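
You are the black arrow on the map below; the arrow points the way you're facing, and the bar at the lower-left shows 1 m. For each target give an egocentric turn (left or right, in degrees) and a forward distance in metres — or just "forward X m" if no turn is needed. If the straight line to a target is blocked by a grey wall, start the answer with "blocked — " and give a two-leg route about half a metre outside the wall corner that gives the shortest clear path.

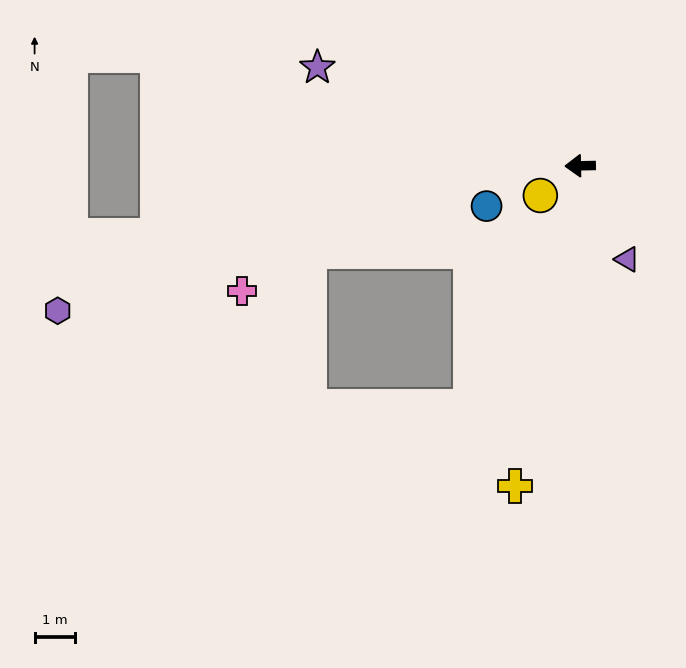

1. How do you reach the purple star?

turn right 22°, forward 7.0 m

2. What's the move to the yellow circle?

turn left 36°, forward 1.2 m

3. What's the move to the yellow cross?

turn left 77°, forward 8.2 m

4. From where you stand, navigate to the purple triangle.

turn left 116°, forward 2.6 m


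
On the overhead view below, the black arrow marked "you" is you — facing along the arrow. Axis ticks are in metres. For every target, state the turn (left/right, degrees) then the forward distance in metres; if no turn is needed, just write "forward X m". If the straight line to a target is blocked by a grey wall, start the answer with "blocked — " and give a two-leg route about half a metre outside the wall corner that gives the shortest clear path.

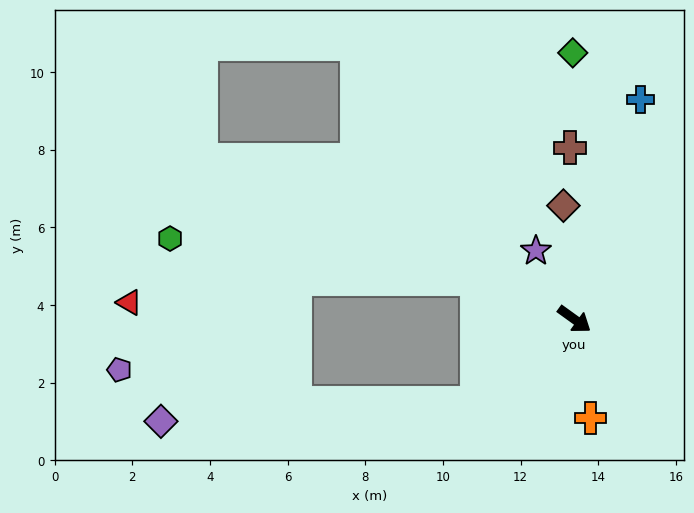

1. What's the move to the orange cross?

turn right 45°, forward 2.6 m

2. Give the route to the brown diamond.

turn left 131°, forward 2.9 m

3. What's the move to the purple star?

turn left 155°, forward 2.0 m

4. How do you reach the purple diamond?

blocked — turn right 104°, forward 3.3 m, then turn right 37°, forward 8.1 m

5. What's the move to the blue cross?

turn left 109°, forward 5.9 m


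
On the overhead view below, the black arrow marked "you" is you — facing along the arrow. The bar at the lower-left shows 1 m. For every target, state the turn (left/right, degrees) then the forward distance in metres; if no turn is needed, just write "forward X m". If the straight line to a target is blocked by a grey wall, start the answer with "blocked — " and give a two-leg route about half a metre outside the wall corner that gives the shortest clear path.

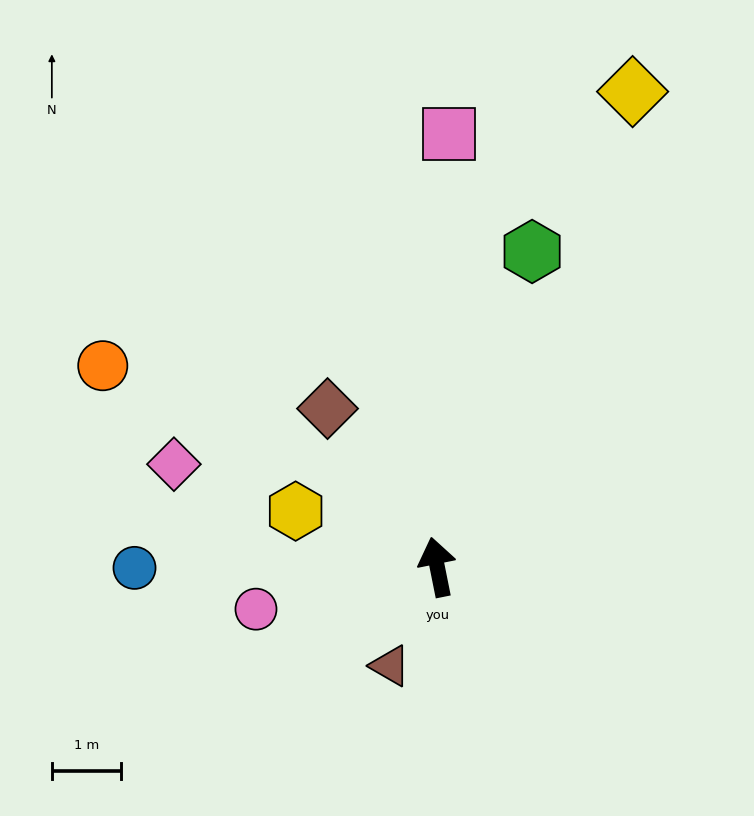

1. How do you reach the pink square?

turn right 13°, forward 6.3 m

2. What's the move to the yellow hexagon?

turn left 57°, forward 2.2 m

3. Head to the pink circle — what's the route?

turn left 92°, forward 2.7 m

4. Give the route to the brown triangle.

turn left 143°, forward 1.6 m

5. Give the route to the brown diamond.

turn left 23°, forward 2.8 m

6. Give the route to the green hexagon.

turn right 28°, forward 4.8 m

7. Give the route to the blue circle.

turn left 79°, forward 4.4 m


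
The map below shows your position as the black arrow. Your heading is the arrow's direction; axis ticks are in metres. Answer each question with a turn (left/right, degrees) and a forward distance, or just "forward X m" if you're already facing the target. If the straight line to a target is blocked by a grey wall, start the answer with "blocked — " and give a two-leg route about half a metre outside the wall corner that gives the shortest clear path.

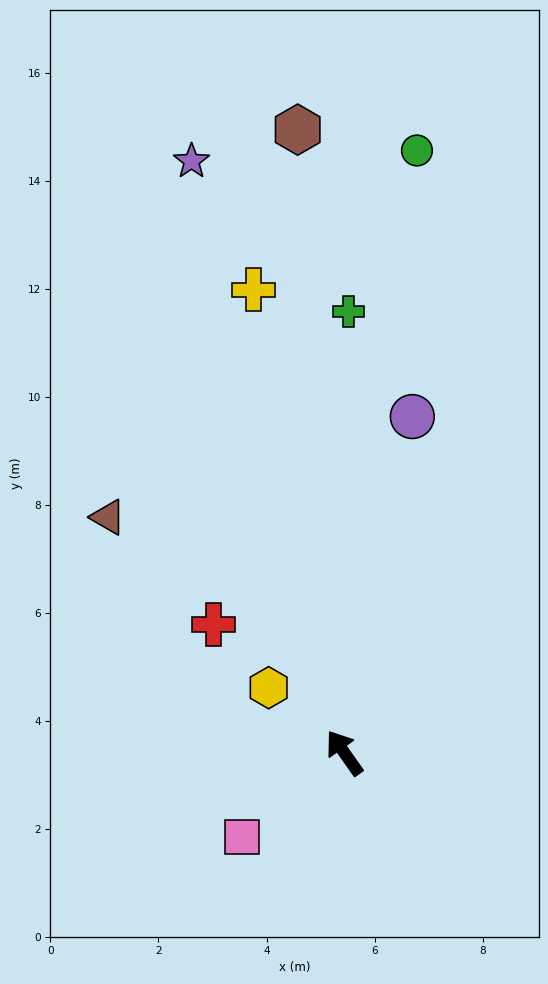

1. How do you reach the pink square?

turn left 94°, forward 2.4 m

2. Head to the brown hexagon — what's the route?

turn right 31°, forward 11.6 m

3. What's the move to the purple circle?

turn right 47°, forward 6.3 m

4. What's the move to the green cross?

turn right 36°, forward 8.2 m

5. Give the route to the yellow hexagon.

turn left 14°, forward 1.8 m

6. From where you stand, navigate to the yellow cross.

turn right 24°, forward 8.7 m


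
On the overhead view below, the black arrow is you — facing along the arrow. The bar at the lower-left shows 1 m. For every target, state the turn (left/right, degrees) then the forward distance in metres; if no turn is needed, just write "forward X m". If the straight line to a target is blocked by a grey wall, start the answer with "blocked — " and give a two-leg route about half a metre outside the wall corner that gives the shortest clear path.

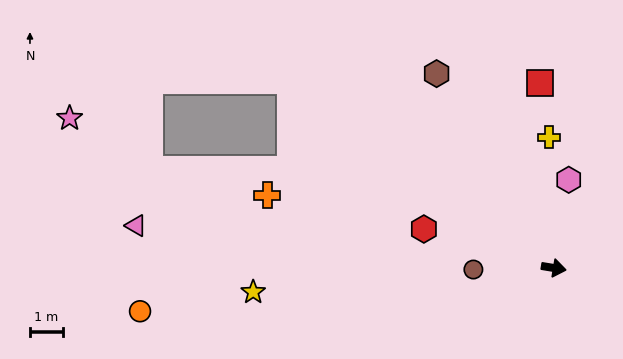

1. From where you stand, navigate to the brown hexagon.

turn left 130°, forward 6.9 m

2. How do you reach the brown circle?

turn right 170°, forward 2.4 m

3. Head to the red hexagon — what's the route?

turn left 173°, forward 4.1 m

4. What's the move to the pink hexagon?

turn left 90°, forward 2.7 m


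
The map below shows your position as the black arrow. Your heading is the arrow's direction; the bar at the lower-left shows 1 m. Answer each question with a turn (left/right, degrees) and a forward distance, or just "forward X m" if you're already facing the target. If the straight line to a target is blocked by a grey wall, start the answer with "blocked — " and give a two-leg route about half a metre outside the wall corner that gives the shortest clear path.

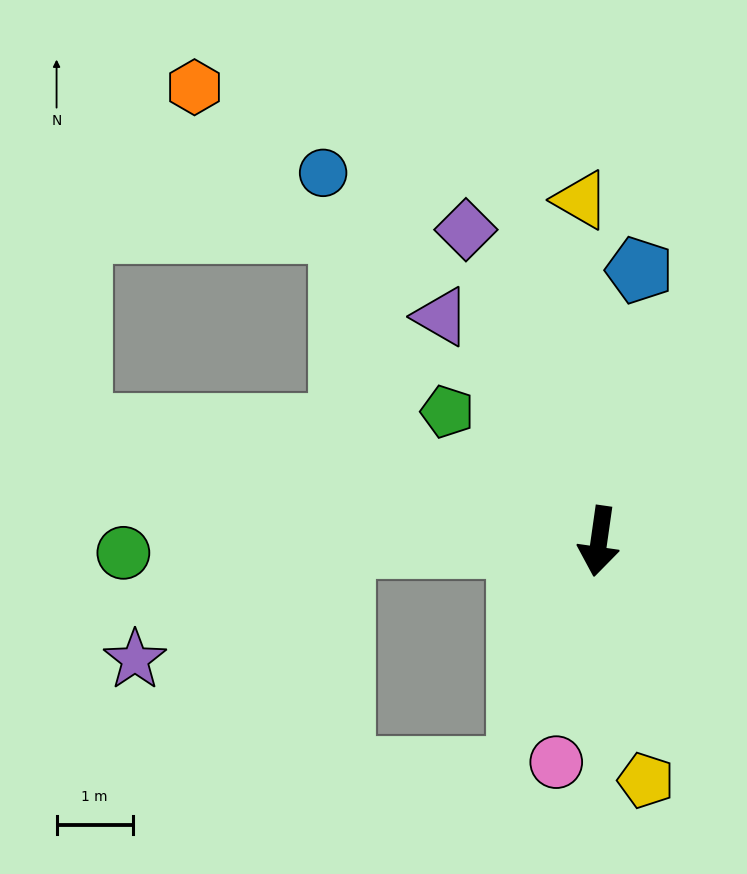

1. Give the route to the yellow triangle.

turn right 169°, forward 4.5 m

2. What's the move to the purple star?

blocked — turn right 81°, forward 3.4 m, then turn left 28°, forward 3.1 m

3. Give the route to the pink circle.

turn right 3°, forward 3.0 m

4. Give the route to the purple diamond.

turn right 149°, forward 4.5 m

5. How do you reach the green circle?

turn right 80°, forward 6.3 m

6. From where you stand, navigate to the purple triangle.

turn right 137°, forward 3.6 m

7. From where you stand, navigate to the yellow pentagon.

turn left 19°, forward 3.2 m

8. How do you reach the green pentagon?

turn right 122°, forward 2.6 m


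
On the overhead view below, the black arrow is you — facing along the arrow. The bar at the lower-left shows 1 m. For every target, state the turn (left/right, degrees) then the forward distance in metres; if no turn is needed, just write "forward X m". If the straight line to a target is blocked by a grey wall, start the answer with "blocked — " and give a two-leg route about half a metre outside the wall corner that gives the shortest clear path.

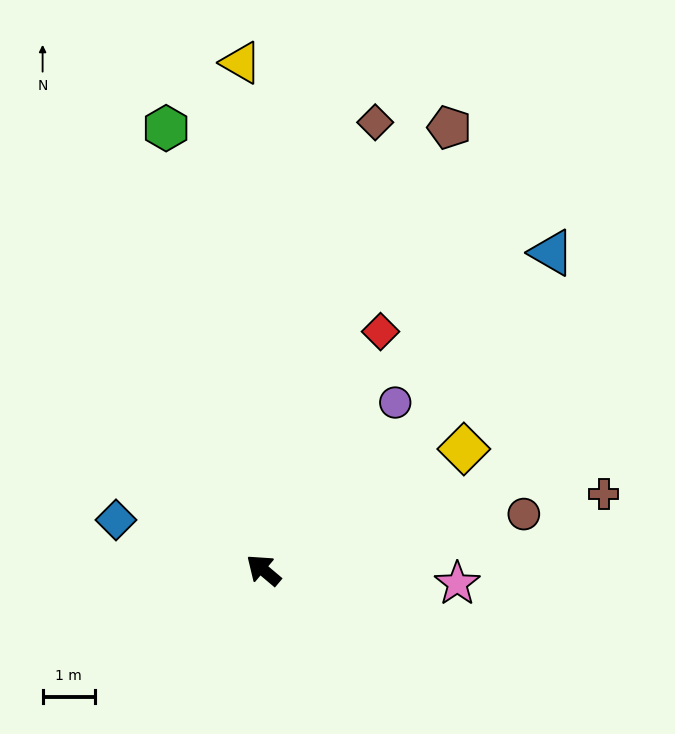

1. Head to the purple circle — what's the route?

turn right 88°, forward 4.1 m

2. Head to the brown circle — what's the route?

turn right 128°, forward 5.1 m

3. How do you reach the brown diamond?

turn right 64°, forward 8.8 m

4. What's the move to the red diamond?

turn right 76°, forward 5.1 m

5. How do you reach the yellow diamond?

turn right 109°, forward 4.5 m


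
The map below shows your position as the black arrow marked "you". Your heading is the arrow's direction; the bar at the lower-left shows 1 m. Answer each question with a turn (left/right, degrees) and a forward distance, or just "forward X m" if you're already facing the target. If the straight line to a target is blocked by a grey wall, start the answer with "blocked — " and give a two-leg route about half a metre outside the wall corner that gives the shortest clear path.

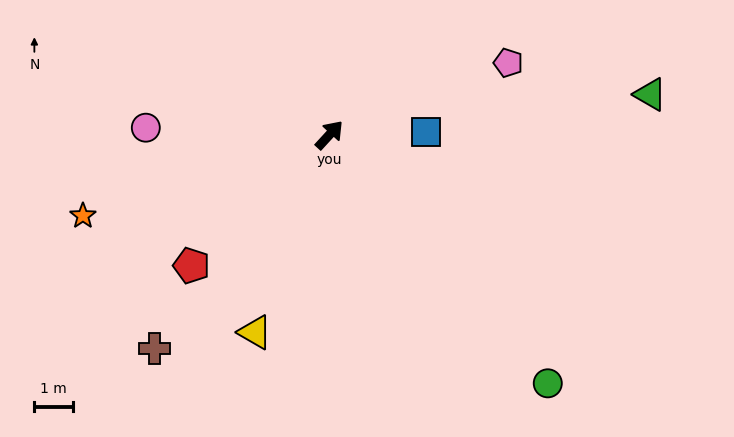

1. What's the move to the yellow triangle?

turn right 158°, forward 5.4 m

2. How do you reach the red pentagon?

turn left 176°, forward 4.9 m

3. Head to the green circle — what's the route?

turn right 96°, forward 8.5 m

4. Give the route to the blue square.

turn right 46°, forward 2.5 m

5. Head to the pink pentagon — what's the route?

turn right 26°, forward 5.0 m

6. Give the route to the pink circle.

turn left 130°, forward 4.7 m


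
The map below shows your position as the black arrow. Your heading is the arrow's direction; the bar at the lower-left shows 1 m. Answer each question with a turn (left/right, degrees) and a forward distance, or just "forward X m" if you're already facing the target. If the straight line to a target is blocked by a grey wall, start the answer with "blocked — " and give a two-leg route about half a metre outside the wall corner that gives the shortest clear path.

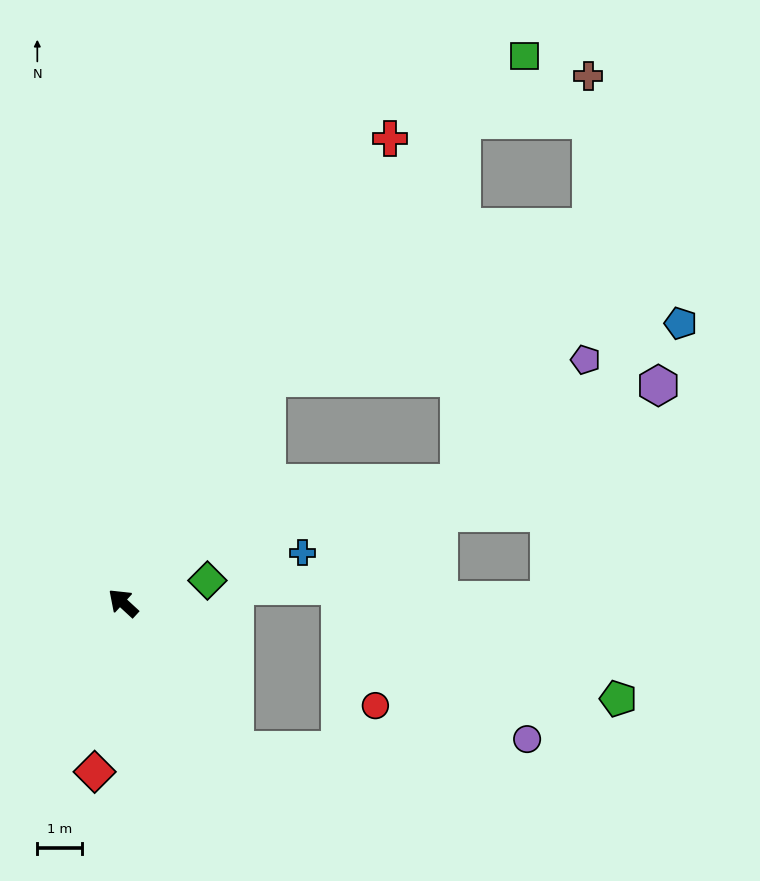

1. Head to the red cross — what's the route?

turn right 77°, forward 11.9 m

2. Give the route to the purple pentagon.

blocked — turn right 80°, forward 5.9 m, then turn right 54°, forward 7.1 m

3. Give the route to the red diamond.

turn left 123°, forward 3.8 m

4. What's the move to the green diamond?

turn right 123°, forward 1.9 m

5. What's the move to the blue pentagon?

blocked — turn right 80°, forward 5.9 m, then turn right 50°, forward 9.3 m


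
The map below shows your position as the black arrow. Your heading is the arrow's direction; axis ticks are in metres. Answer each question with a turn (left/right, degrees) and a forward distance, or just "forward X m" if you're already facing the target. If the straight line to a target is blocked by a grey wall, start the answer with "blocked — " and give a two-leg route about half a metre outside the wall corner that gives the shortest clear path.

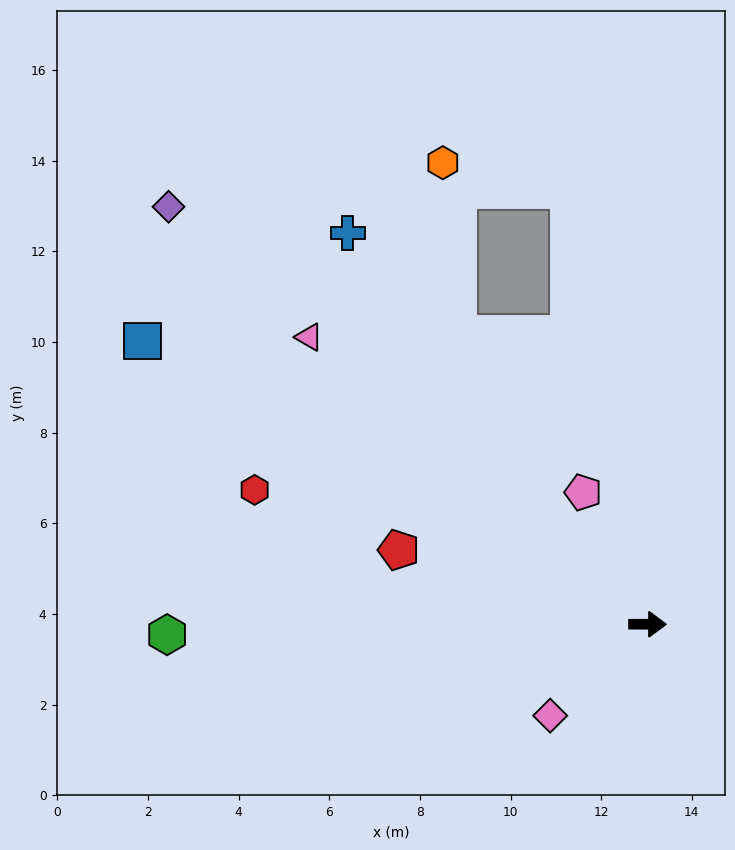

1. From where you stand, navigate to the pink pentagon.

turn left 116°, forward 3.2 m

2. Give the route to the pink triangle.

turn left 140°, forward 9.8 m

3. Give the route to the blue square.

turn left 151°, forward 12.8 m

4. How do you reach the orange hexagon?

blocked — turn left 100°, forward 9.7 m, then turn left 68°, forward 2.8 m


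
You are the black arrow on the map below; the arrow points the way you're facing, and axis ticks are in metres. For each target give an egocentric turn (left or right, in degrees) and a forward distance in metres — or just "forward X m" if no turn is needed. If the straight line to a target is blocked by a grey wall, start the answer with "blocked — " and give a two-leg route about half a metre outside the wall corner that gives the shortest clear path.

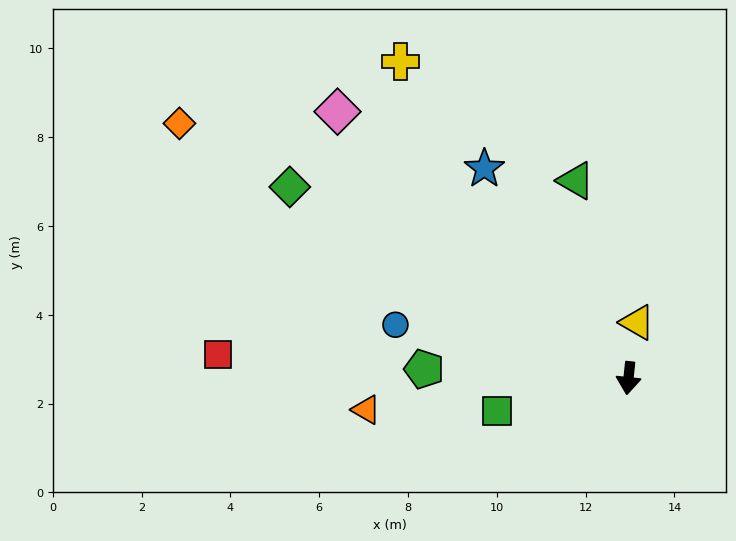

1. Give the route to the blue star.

turn right 139°, forward 5.7 m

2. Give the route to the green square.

turn right 70°, forward 3.0 m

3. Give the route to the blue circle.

turn right 97°, forward 5.4 m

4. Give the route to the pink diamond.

turn right 126°, forward 8.9 m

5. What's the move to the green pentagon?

turn right 87°, forward 4.6 m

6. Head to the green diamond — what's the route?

turn right 113°, forward 8.8 m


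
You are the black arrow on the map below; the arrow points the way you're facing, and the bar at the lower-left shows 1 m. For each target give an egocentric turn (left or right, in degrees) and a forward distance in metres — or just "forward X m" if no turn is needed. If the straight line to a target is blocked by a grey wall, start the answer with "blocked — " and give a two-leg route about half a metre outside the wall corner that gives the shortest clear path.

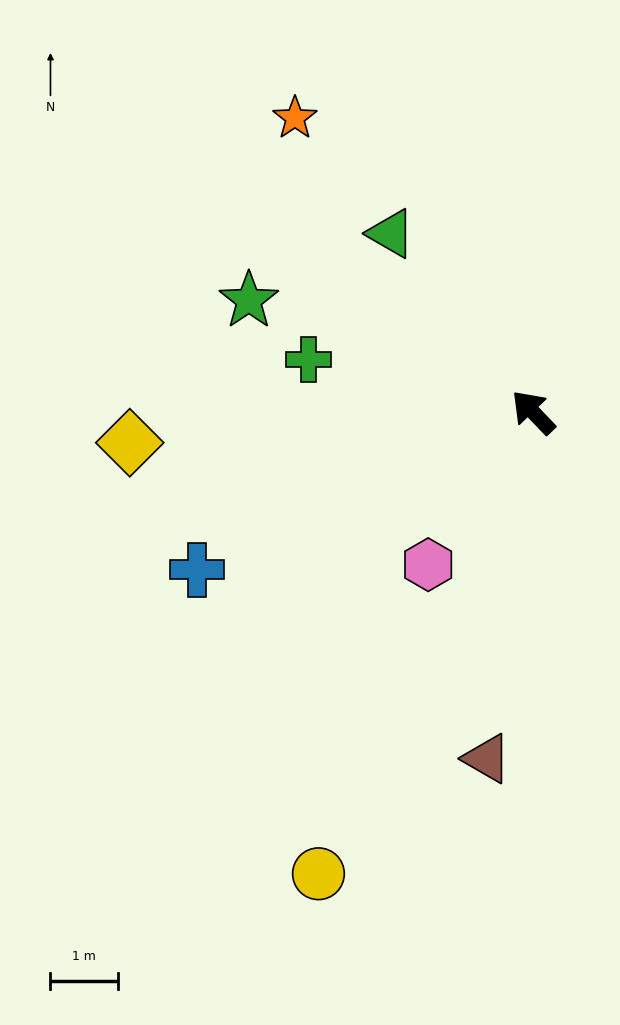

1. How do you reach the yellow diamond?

turn left 51°, forward 6.0 m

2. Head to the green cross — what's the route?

turn left 33°, forward 3.4 m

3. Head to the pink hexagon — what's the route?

turn left 102°, forward 2.7 m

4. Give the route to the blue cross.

turn left 71°, forward 5.5 m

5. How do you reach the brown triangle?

turn left 129°, forward 5.2 m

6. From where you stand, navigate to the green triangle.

turn right 5°, forward 3.4 m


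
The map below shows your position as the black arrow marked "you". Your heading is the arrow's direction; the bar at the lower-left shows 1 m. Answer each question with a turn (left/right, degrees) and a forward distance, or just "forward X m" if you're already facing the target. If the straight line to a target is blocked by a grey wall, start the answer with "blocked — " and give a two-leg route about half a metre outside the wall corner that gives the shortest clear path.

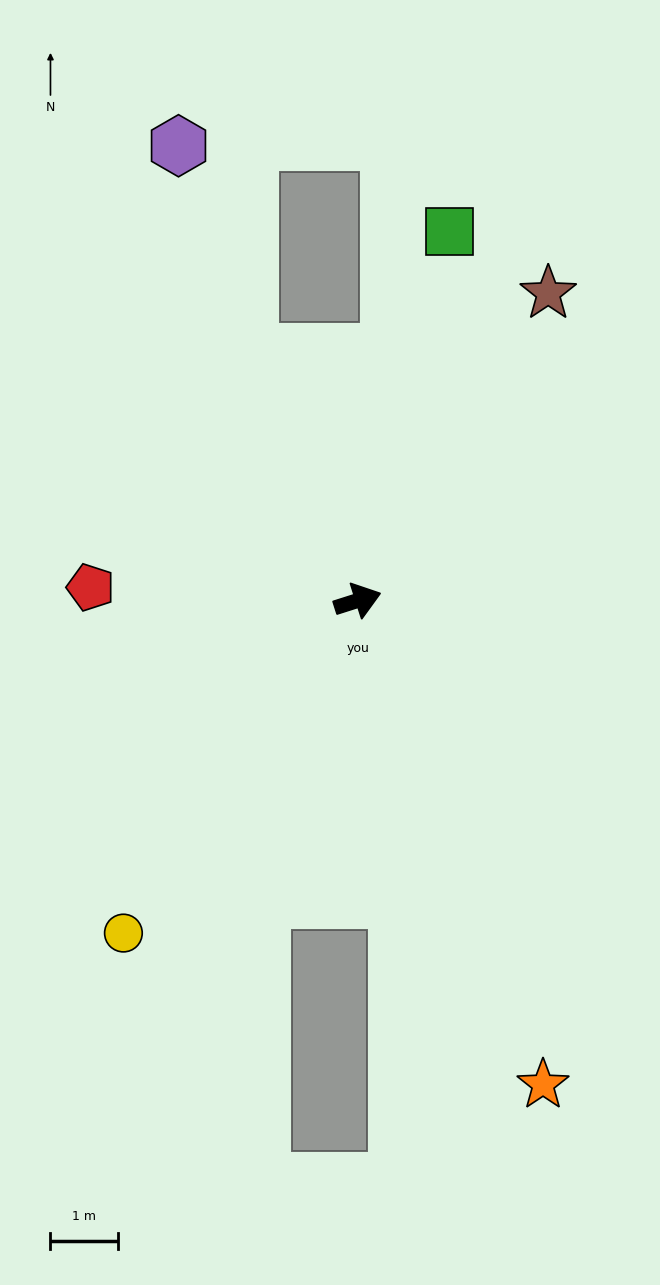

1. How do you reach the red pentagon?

turn left 160°, forward 4.0 m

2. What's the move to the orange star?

turn right 87°, forward 7.7 m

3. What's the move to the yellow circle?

turn right 143°, forward 6.0 m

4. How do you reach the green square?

turn left 58°, forward 5.6 m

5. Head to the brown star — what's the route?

turn left 41°, forward 5.4 m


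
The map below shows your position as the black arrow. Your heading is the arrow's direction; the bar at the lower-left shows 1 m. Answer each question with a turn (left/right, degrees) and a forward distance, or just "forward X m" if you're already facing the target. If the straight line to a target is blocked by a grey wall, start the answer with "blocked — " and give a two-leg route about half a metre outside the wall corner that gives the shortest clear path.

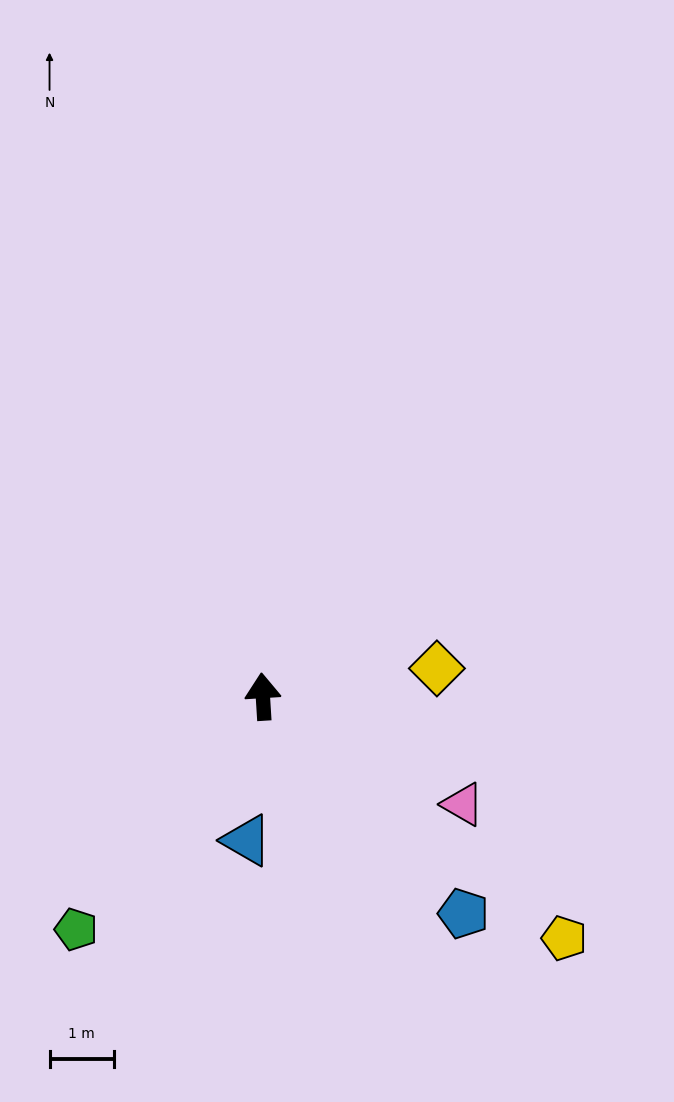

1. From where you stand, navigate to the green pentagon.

turn left 138°, forward 4.7 m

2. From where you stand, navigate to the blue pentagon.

turn right 141°, forward 4.6 m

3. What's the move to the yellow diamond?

turn right 84°, forward 2.8 m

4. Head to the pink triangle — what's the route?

turn right 122°, forward 3.5 m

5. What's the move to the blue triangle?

turn left 170°, forward 2.3 m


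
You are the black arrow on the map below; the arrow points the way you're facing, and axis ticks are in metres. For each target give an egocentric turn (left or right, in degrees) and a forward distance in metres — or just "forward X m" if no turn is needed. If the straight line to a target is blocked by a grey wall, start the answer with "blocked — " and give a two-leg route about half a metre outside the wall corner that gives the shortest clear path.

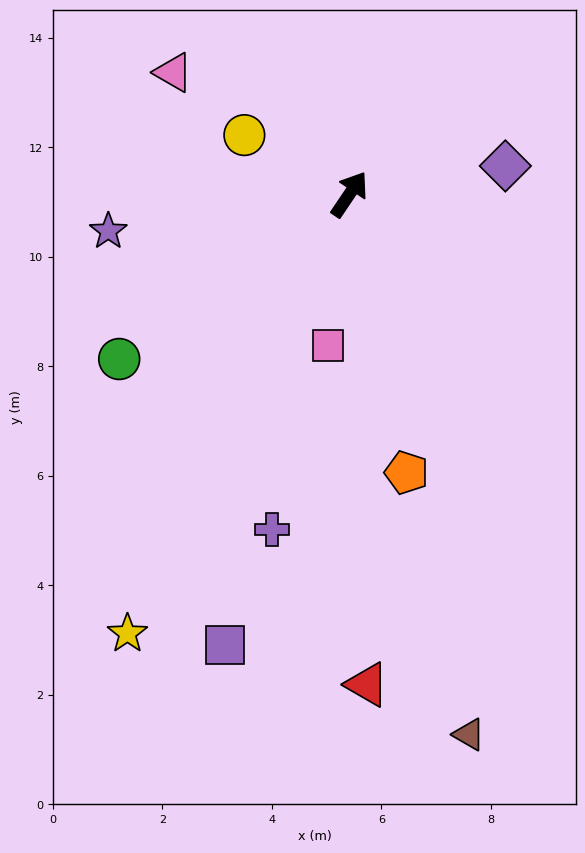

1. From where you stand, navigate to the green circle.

turn left 160°, forward 5.2 m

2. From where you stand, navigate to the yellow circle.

turn left 95°, forward 2.2 m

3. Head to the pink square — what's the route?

turn right 154°, forward 2.8 m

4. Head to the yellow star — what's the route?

turn right 173°, forward 9.0 m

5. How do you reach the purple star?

turn left 133°, forward 4.5 m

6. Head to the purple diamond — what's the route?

turn right 46°, forward 2.9 m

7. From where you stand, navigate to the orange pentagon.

turn right 134°, forward 5.2 m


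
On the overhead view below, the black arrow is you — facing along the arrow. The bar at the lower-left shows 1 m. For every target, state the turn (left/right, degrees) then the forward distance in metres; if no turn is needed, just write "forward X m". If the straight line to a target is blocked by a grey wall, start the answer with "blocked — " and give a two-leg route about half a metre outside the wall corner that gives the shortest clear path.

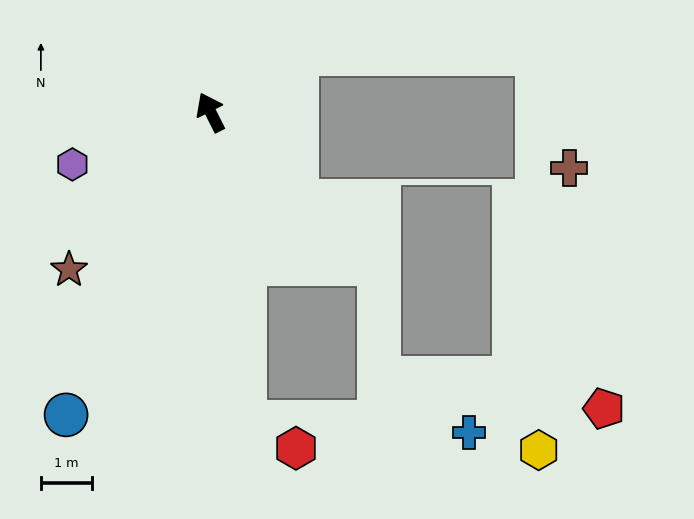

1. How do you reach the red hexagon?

blocked — turn left 160°, forward 6.1 m, then turn left 57°, forward 1.1 m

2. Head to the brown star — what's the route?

turn left 111°, forward 4.1 m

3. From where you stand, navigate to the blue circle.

turn left 128°, forward 6.6 m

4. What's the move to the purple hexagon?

turn left 84°, forward 2.9 m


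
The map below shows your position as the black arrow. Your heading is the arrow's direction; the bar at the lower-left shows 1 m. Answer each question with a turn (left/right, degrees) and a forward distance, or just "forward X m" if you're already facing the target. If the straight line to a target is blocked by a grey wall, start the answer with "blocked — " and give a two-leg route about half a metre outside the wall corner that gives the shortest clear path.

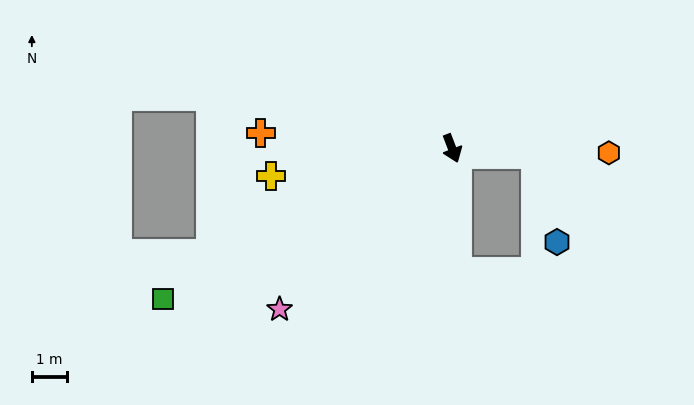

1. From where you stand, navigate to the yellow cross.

turn right 102°, forward 5.2 m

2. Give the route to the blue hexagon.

blocked — turn left 65°, forward 2.4 m, then turn right 72°, forward 2.6 m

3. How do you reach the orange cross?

turn right 116°, forward 5.5 m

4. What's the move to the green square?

turn right 83°, forward 9.3 m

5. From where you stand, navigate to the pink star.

turn right 68°, forward 6.7 m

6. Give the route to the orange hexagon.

turn left 67°, forward 4.5 m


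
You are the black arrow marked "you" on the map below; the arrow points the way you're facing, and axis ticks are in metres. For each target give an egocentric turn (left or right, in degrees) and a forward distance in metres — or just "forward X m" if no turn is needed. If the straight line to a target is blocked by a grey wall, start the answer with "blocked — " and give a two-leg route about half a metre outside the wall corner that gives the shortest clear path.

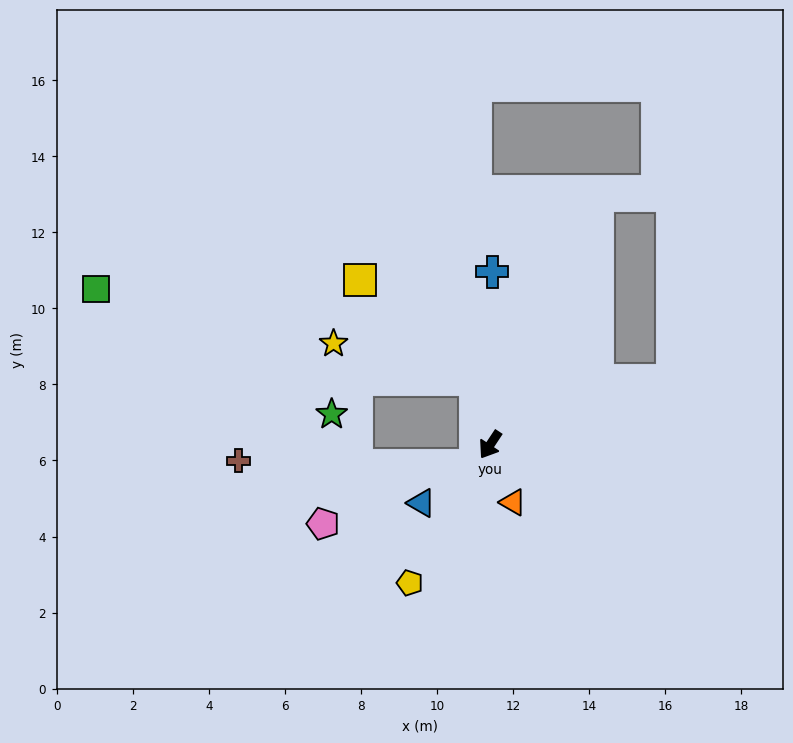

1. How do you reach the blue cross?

turn right 147°, forward 4.5 m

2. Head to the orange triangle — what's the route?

turn left 55°, forward 1.6 m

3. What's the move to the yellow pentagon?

turn left 3°, forward 4.2 m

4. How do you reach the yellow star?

blocked — turn right 133°, forward 1.7 m, then turn left 62°, forward 3.8 m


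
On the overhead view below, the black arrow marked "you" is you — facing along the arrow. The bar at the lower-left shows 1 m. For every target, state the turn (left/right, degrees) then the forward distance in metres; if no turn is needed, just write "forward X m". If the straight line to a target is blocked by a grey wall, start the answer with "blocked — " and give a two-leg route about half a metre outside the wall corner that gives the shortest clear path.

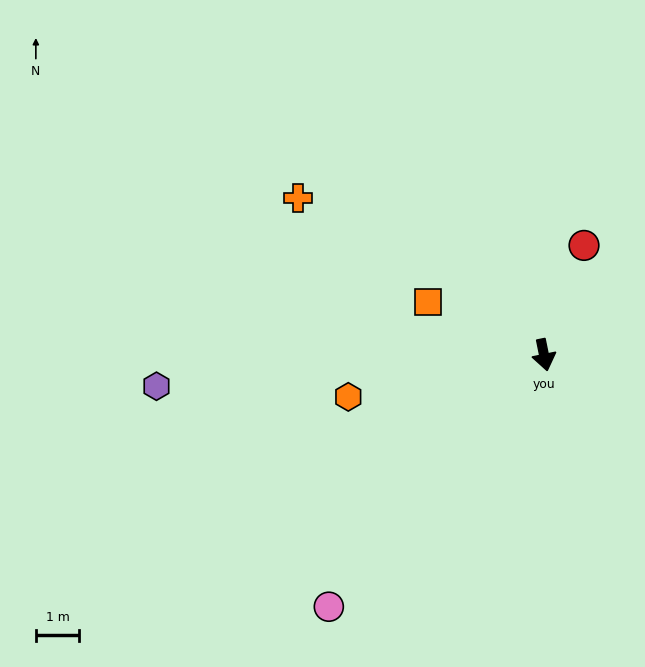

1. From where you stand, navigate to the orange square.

turn right 126°, forward 2.9 m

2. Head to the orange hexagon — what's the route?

turn right 89°, forward 4.6 m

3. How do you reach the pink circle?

turn right 52°, forward 7.7 m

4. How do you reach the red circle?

turn left 148°, forward 2.7 m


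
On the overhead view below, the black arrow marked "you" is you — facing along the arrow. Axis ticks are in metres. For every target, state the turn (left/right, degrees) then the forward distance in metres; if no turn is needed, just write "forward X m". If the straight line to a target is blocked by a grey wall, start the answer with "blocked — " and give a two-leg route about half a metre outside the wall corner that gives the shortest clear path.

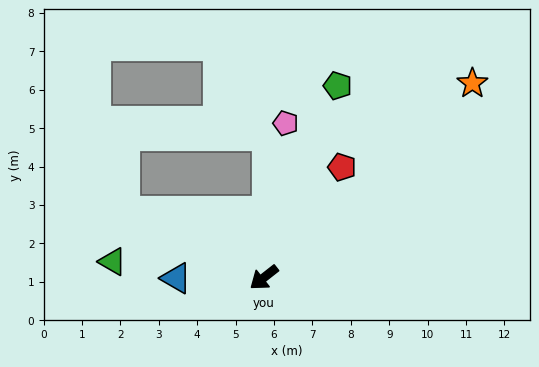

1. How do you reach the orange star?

turn right 175°, forward 7.4 m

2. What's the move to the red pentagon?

turn right 163°, forward 3.5 m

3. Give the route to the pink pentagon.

turn right 136°, forward 4.1 m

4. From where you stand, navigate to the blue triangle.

turn right 38°, forward 2.3 m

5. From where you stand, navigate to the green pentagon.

turn right 149°, forward 5.4 m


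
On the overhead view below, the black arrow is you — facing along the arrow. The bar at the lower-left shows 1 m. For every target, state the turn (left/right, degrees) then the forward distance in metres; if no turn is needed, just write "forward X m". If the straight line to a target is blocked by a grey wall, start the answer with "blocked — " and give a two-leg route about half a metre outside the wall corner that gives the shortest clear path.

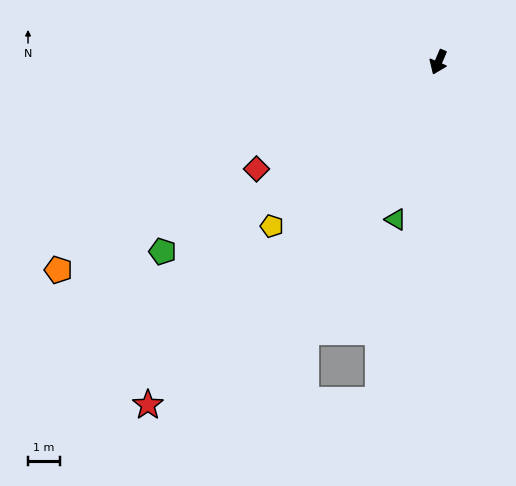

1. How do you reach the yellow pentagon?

turn right 22°, forward 7.3 m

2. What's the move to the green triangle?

turn left 8°, forward 5.1 m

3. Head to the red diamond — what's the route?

turn right 36°, forward 6.6 m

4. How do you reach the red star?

turn right 17°, forward 14.1 m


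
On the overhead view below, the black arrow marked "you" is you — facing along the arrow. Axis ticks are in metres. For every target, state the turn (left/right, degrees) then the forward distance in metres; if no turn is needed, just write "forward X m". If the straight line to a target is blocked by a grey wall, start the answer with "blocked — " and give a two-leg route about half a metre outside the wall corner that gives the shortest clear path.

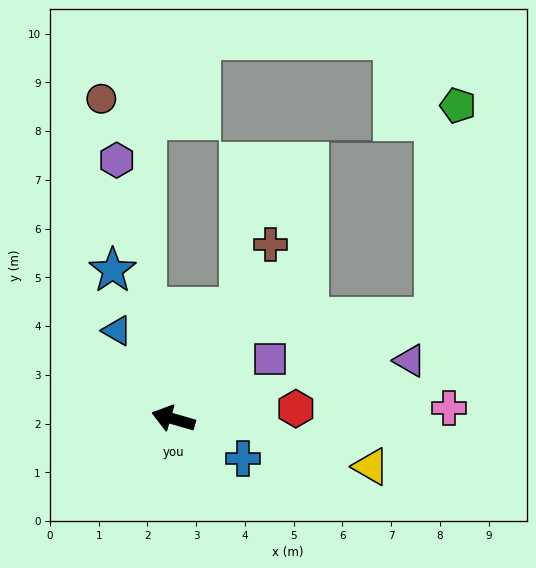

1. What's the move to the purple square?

turn right 132°, forward 2.3 m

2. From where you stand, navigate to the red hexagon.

turn right 159°, forward 2.5 m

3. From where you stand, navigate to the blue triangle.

turn right 41°, forward 2.1 m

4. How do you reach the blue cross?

turn left 167°, forward 1.6 m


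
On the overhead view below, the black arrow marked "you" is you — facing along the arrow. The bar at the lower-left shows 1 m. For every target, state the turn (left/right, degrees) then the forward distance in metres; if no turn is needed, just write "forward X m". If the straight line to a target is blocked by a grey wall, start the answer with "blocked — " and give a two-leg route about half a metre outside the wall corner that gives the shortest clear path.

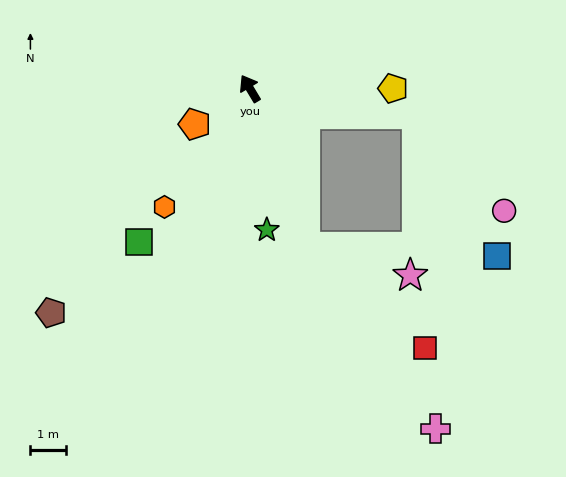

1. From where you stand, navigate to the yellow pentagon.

turn right 121°, forward 4.1 m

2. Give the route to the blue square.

blocked — turn right 130°, forward 4.8 m, then turn right 51°, forward 4.6 m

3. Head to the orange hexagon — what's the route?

turn left 113°, forward 4.1 m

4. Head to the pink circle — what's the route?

blocked — turn right 130°, forward 4.8 m, then turn right 39°, forward 3.7 m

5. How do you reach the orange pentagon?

turn left 92°, forward 1.9 m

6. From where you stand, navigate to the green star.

turn left 156°, forward 4.0 m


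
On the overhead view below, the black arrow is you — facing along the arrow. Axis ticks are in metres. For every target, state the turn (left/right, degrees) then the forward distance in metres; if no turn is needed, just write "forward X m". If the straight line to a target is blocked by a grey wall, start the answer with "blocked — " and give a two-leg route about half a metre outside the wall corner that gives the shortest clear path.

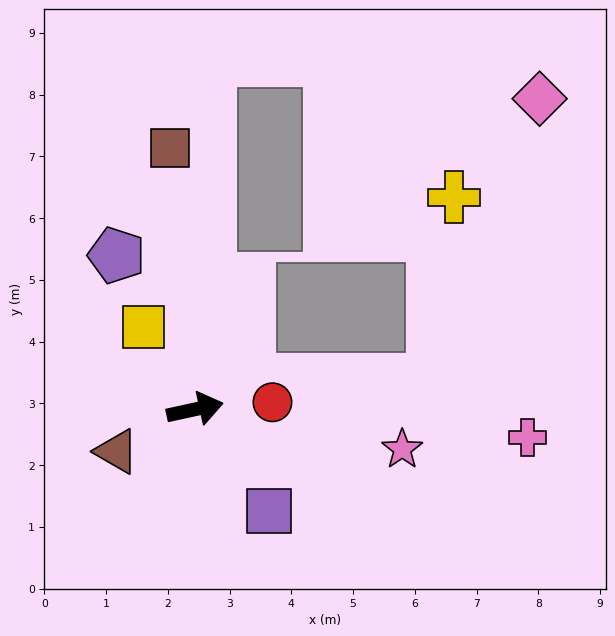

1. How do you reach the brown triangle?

turn right 164°, forward 1.4 m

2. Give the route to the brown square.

turn left 83°, forward 4.2 m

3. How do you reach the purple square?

turn right 66°, forward 2.0 m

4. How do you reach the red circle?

turn right 7°, forward 1.3 m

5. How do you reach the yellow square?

turn left 110°, forward 1.6 m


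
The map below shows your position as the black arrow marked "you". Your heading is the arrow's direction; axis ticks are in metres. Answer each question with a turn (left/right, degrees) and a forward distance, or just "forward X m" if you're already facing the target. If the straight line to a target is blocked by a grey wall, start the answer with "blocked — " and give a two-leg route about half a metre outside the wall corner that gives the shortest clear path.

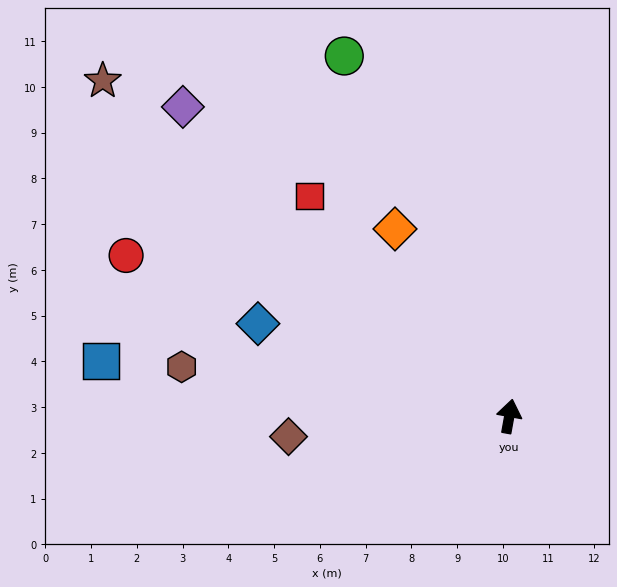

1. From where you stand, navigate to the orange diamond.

turn left 42°, forward 4.8 m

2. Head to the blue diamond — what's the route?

turn left 80°, forward 5.9 m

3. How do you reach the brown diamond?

turn left 105°, forward 4.8 m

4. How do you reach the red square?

turn left 52°, forward 6.5 m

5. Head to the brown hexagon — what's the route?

turn left 92°, forward 7.2 m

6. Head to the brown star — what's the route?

turn left 61°, forward 11.5 m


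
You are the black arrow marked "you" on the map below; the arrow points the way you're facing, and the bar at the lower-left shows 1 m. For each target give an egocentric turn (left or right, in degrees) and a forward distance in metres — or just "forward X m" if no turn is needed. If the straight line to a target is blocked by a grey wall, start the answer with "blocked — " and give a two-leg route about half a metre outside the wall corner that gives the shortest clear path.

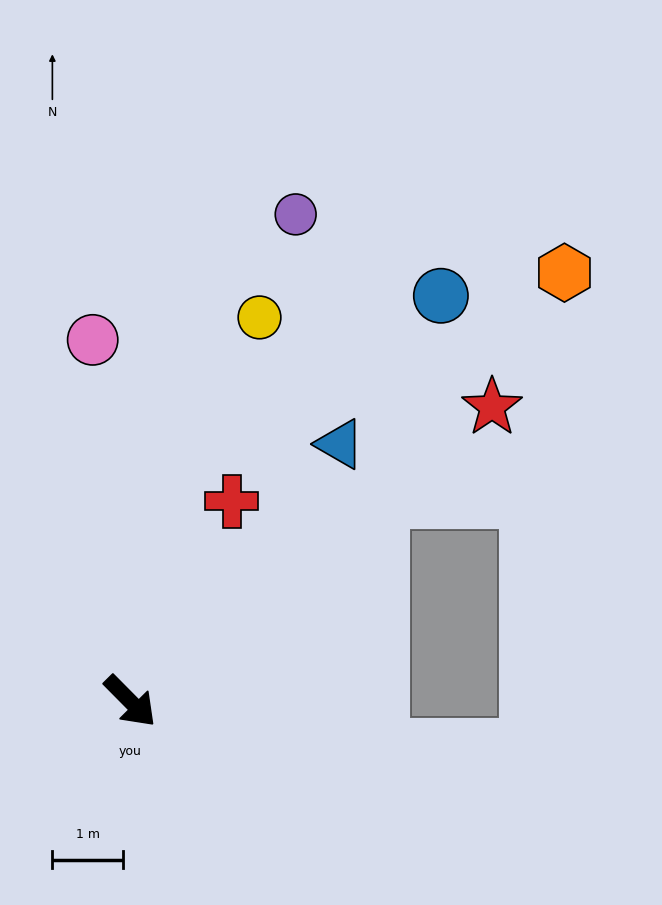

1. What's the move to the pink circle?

turn left 141°, forward 5.2 m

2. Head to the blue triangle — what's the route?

turn left 96°, forward 4.7 m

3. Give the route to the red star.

turn left 84°, forward 6.6 m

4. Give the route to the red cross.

turn left 108°, forward 3.2 m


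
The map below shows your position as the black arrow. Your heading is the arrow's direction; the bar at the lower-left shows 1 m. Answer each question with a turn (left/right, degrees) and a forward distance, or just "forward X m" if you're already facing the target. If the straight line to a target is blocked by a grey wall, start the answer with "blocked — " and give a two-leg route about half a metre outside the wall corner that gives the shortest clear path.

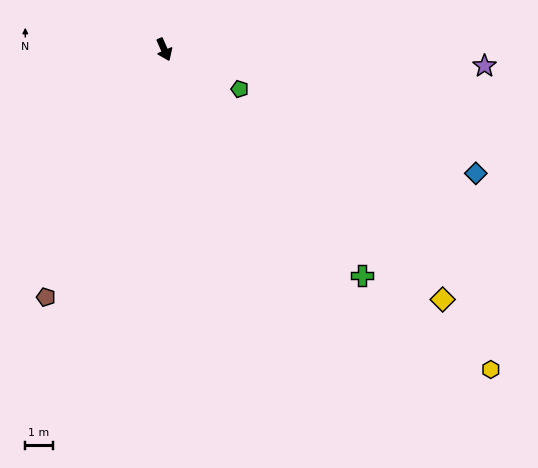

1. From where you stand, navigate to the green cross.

turn left 17°, forward 10.9 m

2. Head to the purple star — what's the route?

turn left 63°, forward 11.7 m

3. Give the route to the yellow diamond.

turn left 24°, forward 13.6 m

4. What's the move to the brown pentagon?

turn right 49°, forward 10.0 m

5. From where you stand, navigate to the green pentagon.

turn left 39°, forward 3.1 m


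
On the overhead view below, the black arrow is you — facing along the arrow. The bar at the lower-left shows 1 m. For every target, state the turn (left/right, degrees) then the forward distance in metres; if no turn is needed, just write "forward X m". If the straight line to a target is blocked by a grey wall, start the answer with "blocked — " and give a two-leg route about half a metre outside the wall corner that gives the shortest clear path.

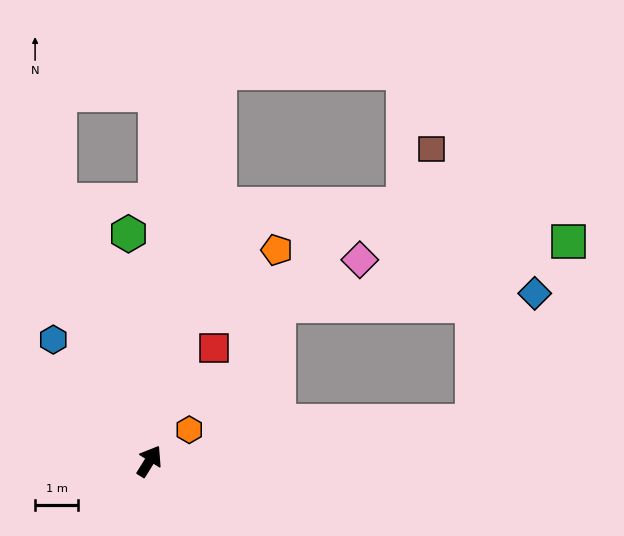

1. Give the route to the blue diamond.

blocked — turn right 51°, forward 7.5 m, then turn left 57°, forward 3.3 m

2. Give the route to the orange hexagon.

turn right 20°, forward 1.2 m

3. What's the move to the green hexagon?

turn left 37°, forward 5.3 m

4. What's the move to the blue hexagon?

turn left 70°, forward 3.6 m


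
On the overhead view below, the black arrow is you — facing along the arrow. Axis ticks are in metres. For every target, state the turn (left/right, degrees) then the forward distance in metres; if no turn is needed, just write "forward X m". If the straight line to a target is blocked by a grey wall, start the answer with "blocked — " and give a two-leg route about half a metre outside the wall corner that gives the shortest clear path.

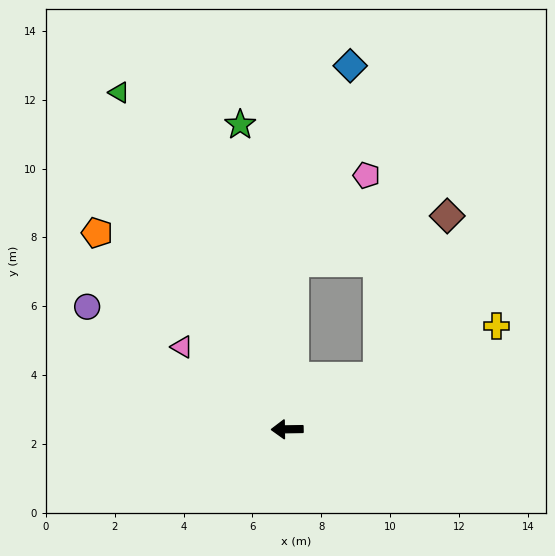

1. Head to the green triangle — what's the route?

turn right 64°, forward 10.9 m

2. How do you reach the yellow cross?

turn right 155°, forward 6.8 m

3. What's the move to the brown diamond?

blocked — turn right 151°, forward 3.0 m, then turn left 37°, forward 5.1 m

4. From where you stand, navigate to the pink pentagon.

blocked — turn right 93°, forward 4.9 m, then turn right 37°, forward 3.3 m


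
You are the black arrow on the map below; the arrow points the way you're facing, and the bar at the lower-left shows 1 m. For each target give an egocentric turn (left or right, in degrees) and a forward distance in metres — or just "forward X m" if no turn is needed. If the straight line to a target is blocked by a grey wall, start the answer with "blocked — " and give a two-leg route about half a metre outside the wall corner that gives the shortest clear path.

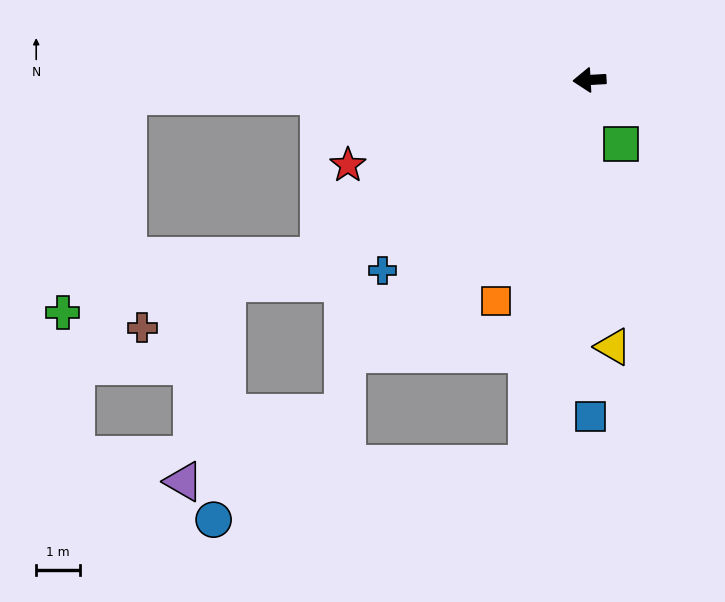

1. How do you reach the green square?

turn left 113°, forward 1.6 m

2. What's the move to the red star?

turn left 16°, forward 5.8 m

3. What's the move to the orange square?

turn left 64°, forward 5.5 m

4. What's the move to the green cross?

blocked — turn left 30°, forward 7.3 m, then turn right 21°, forward 6.0 m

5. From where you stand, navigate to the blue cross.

turn left 39°, forward 6.4 m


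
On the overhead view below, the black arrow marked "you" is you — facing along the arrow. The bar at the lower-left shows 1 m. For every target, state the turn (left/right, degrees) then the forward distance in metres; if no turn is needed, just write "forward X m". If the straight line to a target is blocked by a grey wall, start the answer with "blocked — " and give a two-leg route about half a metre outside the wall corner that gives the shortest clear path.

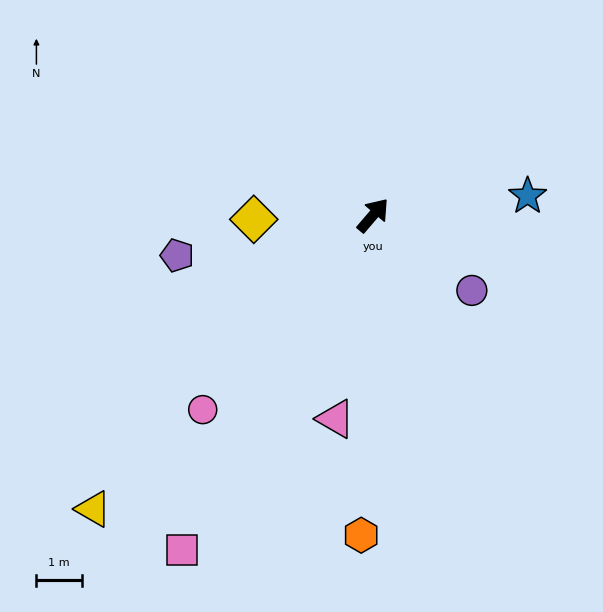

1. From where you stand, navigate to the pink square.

turn right 169°, forward 8.4 m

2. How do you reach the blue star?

turn right 42°, forward 3.4 m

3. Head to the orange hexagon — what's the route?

turn right 142°, forward 7.0 m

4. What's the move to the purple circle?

turn right 87°, forward 2.7 m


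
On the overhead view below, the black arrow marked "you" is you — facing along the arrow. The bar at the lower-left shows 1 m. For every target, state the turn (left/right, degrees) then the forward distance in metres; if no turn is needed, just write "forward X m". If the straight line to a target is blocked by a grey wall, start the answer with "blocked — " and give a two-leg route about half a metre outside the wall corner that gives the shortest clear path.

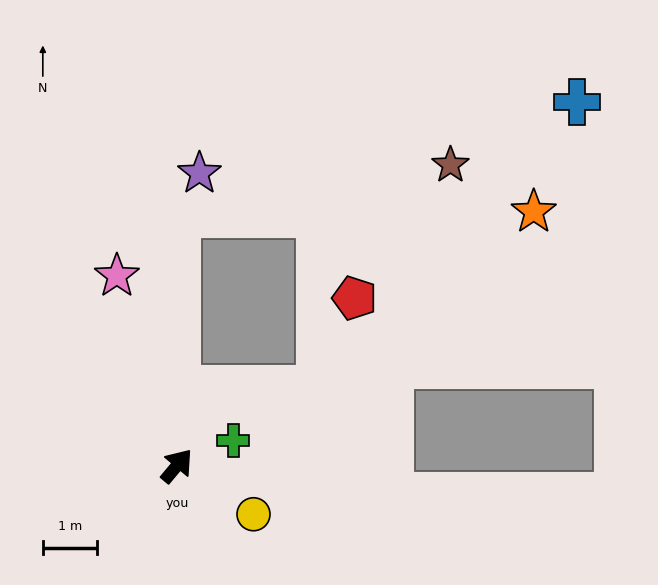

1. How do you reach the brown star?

blocked — turn left 40°, forward 4.6 m, then turn right 80°, forward 5.1 m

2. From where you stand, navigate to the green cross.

turn right 26°, forward 1.1 m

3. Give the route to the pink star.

turn left 57°, forward 3.6 m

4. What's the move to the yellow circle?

turn right 82°, forward 1.7 m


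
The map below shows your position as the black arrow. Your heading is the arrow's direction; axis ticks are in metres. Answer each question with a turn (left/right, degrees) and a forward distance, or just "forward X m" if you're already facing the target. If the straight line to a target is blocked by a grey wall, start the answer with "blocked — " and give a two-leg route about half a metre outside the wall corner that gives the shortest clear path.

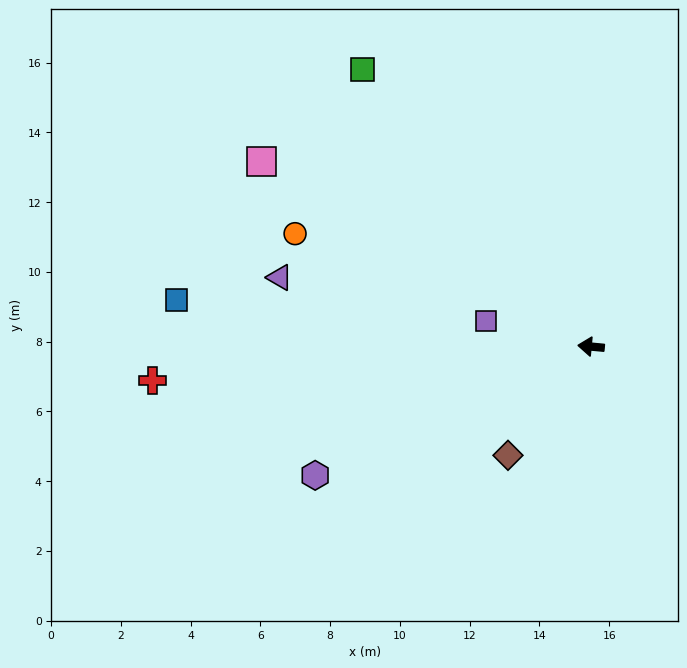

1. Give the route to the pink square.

turn right 24°, forward 10.9 m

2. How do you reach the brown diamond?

turn left 58°, forward 3.9 m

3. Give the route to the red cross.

turn left 10°, forward 12.6 m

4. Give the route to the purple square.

turn right 8°, forward 3.1 m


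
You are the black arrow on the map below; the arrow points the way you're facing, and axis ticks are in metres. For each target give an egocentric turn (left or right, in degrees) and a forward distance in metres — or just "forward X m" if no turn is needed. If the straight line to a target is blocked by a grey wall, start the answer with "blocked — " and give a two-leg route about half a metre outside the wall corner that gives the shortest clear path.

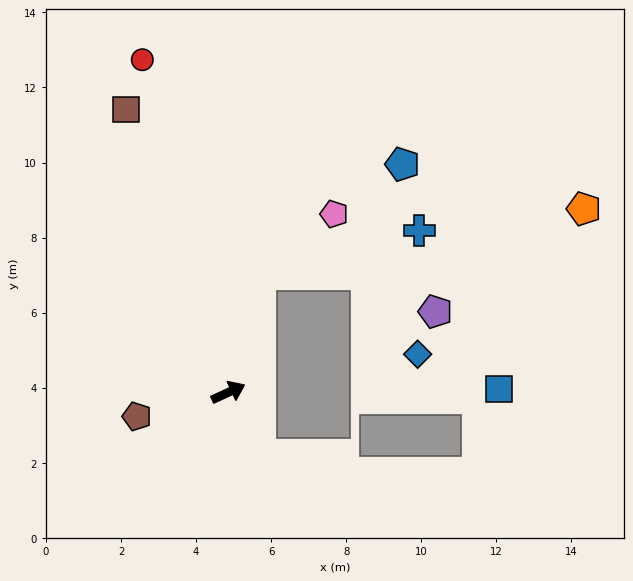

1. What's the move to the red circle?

turn left 80°, forward 9.2 m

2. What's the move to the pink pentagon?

blocked — turn left 50°, forward 3.3 m, then turn right 36°, forward 2.6 m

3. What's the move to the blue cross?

blocked — turn left 50°, forward 3.3 m, then turn right 59°, forward 4.4 m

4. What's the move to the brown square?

turn left 85°, forward 8.0 m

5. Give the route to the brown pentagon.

turn left 170°, forward 2.5 m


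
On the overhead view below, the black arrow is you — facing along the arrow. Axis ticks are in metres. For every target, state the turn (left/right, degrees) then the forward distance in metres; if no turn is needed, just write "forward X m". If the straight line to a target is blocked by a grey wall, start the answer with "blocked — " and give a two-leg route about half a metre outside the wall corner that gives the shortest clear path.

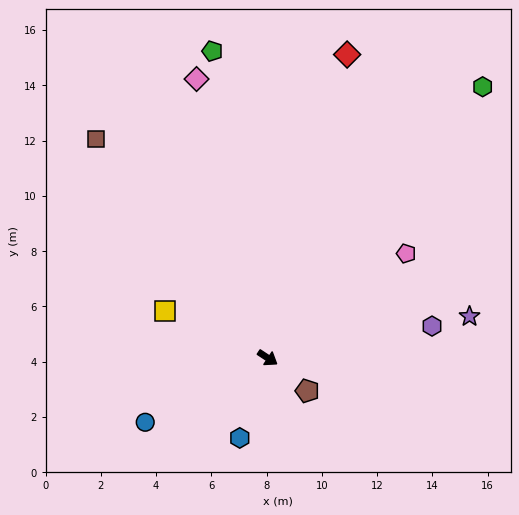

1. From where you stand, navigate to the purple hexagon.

turn left 44°, forward 6.1 m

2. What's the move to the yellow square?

turn right 171°, forward 4.1 m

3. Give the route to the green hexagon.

turn left 85°, forward 12.5 m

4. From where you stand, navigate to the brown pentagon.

turn right 6°, forward 1.9 m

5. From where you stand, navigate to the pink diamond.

turn left 138°, forward 10.4 m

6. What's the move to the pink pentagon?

turn left 70°, forward 6.3 m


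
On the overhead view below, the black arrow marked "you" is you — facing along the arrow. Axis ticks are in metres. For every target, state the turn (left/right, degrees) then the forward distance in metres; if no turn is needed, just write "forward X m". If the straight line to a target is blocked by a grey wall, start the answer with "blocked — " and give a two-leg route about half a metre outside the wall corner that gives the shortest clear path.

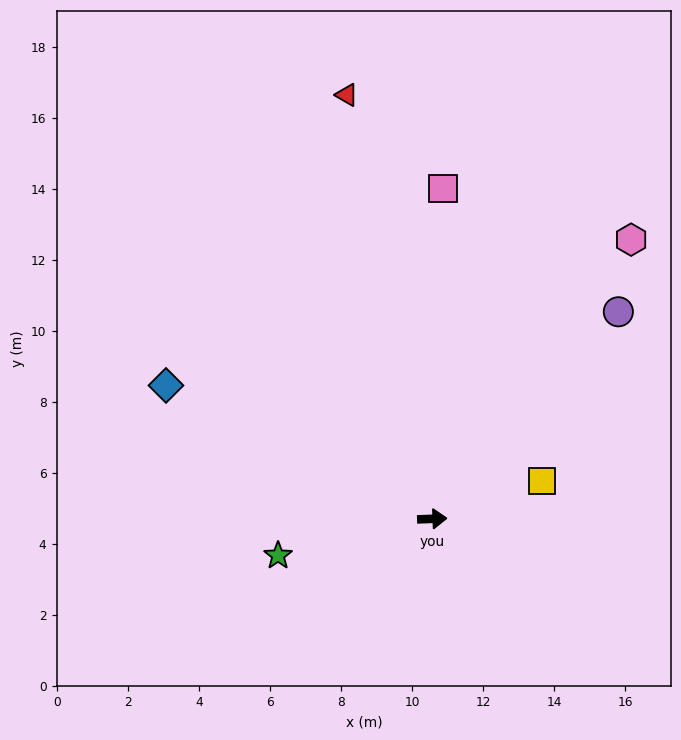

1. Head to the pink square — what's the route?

turn left 86°, forward 9.3 m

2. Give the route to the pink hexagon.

turn left 52°, forward 9.7 m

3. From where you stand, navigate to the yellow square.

turn left 17°, forward 3.3 m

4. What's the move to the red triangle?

turn left 99°, forward 12.2 m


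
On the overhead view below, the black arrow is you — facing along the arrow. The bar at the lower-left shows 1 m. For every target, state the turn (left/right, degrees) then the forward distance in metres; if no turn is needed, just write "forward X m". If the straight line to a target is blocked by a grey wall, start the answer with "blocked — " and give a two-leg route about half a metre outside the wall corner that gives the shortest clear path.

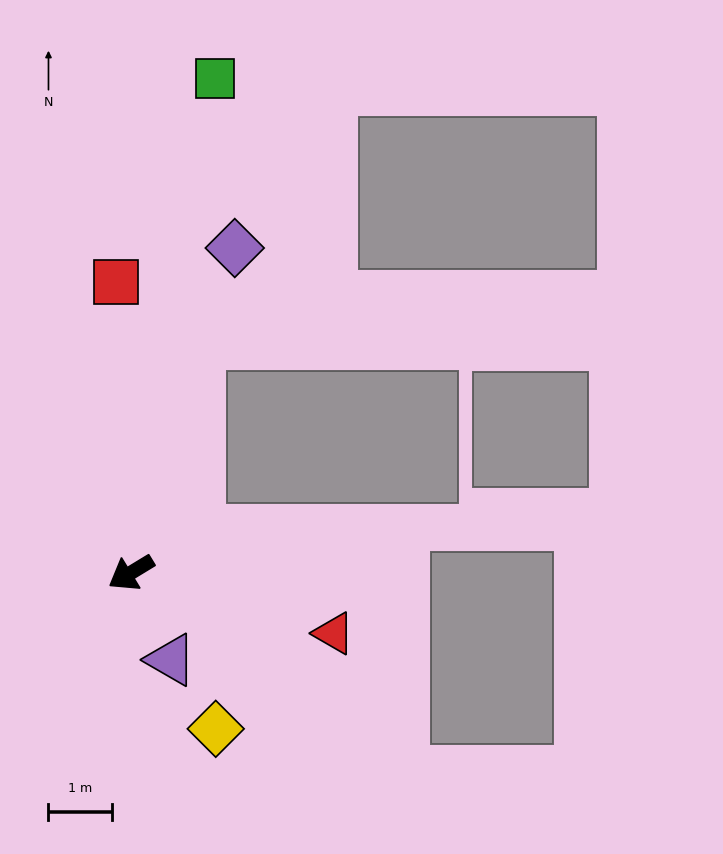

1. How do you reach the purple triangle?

turn left 83°, forward 1.5 m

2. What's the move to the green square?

turn right 131°, forward 7.8 m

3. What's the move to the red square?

turn right 118°, forward 4.6 m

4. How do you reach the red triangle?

turn left 132°, forward 3.3 m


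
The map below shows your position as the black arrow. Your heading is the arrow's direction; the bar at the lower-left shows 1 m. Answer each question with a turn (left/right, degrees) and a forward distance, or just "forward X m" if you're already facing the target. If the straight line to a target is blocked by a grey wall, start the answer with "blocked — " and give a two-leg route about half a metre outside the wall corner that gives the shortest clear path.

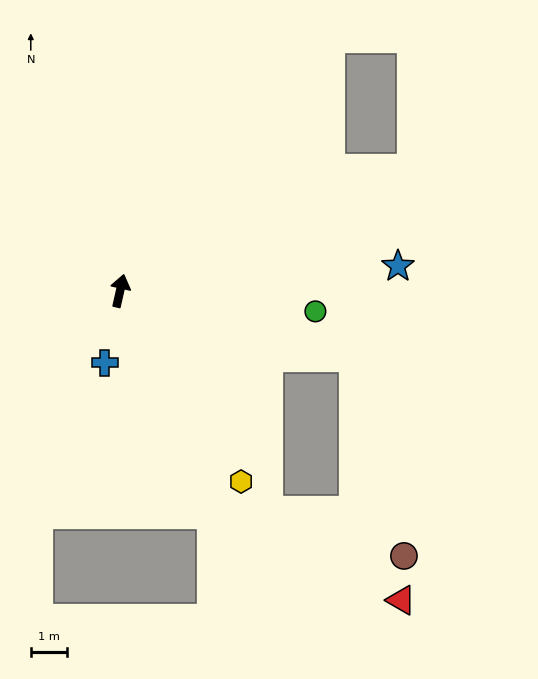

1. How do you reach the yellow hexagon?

turn right 135°, forward 6.3 m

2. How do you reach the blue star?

turn right 72°, forward 7.7 m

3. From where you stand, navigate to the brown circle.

blocked — turn right 93°, forward 6.7 m, then turn right 60°, forward 5.7 m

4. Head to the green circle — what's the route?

turn right 83°, forward 5.4 m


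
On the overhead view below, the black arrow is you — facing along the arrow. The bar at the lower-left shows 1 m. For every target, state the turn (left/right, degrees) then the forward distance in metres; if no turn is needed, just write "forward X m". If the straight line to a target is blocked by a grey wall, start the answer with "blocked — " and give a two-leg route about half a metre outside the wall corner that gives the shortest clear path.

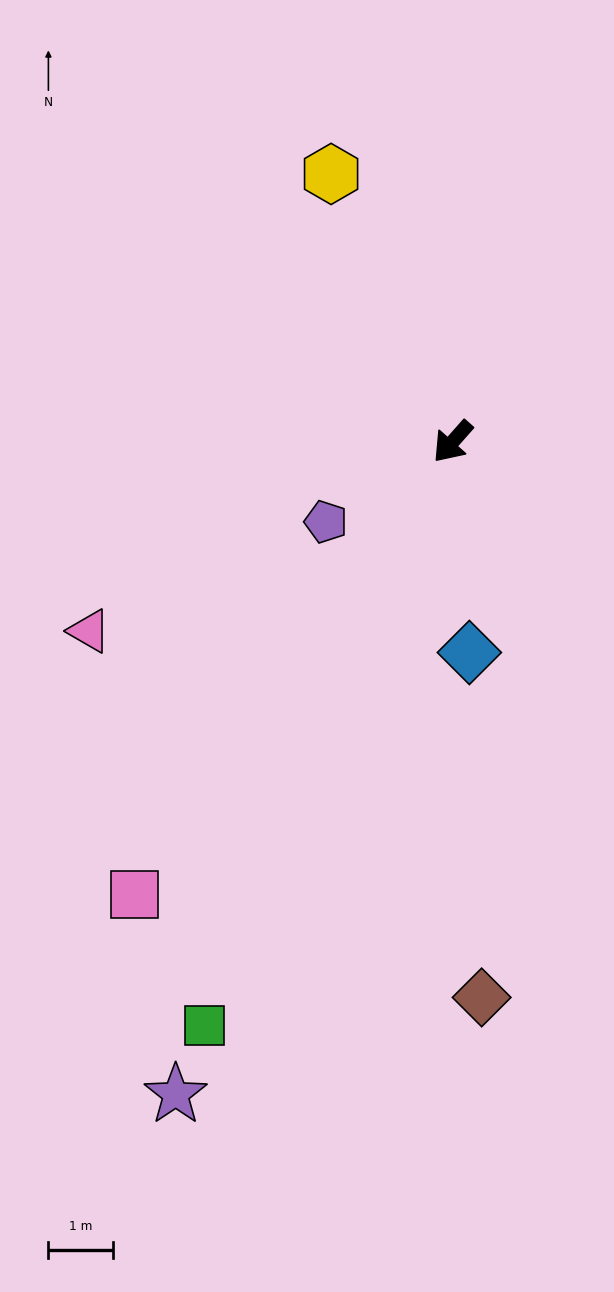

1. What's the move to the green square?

turn left 18°, forward 9.8 m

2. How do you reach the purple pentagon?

turn right 16°, forward 2.3 m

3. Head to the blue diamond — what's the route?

turn left 46°, forward 3.3 m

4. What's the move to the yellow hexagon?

turn right 114°, forward 4.6 m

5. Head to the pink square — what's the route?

turn left 6°, forward 8.6 m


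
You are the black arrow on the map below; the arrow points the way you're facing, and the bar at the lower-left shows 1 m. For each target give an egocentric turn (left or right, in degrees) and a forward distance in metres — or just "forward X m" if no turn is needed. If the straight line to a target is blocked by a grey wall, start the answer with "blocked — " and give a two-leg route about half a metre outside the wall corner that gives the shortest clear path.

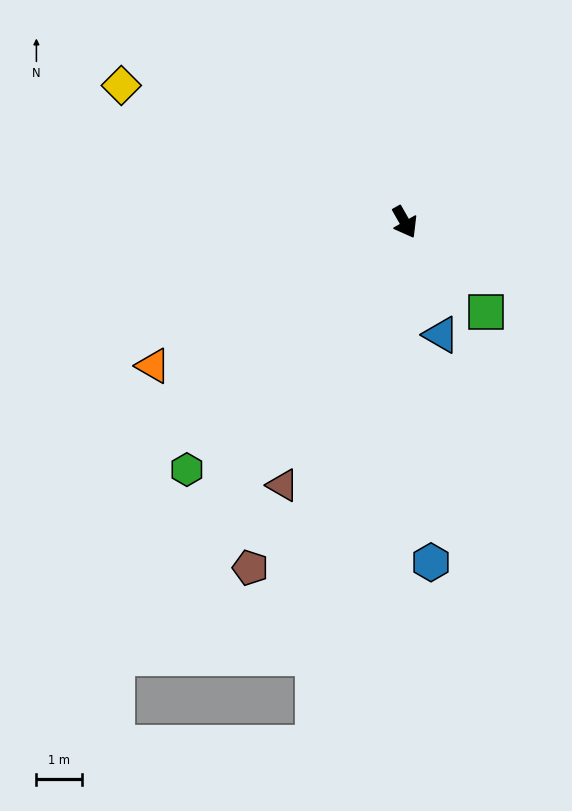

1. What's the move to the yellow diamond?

turn right 145°, forward 7.0 m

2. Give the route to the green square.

turn left 12°, forward 2.7 m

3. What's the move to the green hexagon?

turn right 71°, forward 7.3 m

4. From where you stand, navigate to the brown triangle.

turn right 54°, forward 6.4 m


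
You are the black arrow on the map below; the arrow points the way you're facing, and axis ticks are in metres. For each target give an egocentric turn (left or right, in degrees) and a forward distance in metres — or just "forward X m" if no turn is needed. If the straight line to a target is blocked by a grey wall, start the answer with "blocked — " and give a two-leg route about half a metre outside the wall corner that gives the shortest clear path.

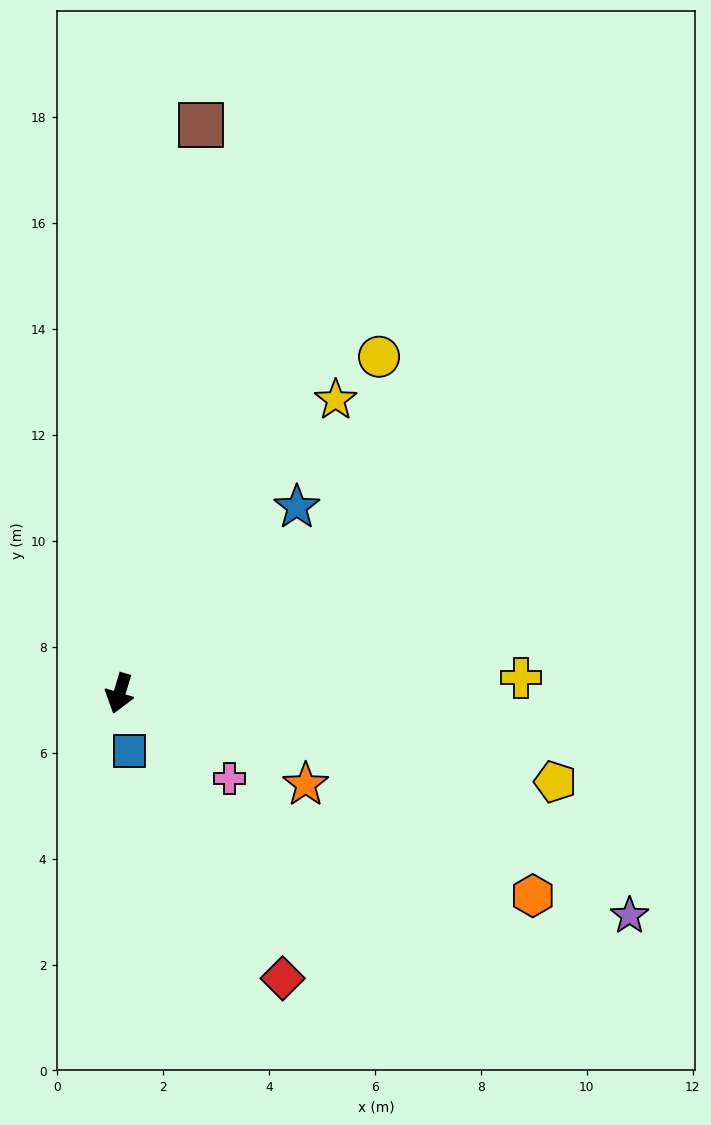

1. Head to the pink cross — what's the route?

turn left 69°, forward 2.6 m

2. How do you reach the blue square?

turn left 27°, forward 1.1 m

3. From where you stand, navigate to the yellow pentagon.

turn left 95°, forward 8.4 m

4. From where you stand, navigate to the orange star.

turn left 81°, forward 3.9 m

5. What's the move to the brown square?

turn right 171°, forward 10.8 m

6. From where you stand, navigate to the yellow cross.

turn left 109°, forward 7.6 m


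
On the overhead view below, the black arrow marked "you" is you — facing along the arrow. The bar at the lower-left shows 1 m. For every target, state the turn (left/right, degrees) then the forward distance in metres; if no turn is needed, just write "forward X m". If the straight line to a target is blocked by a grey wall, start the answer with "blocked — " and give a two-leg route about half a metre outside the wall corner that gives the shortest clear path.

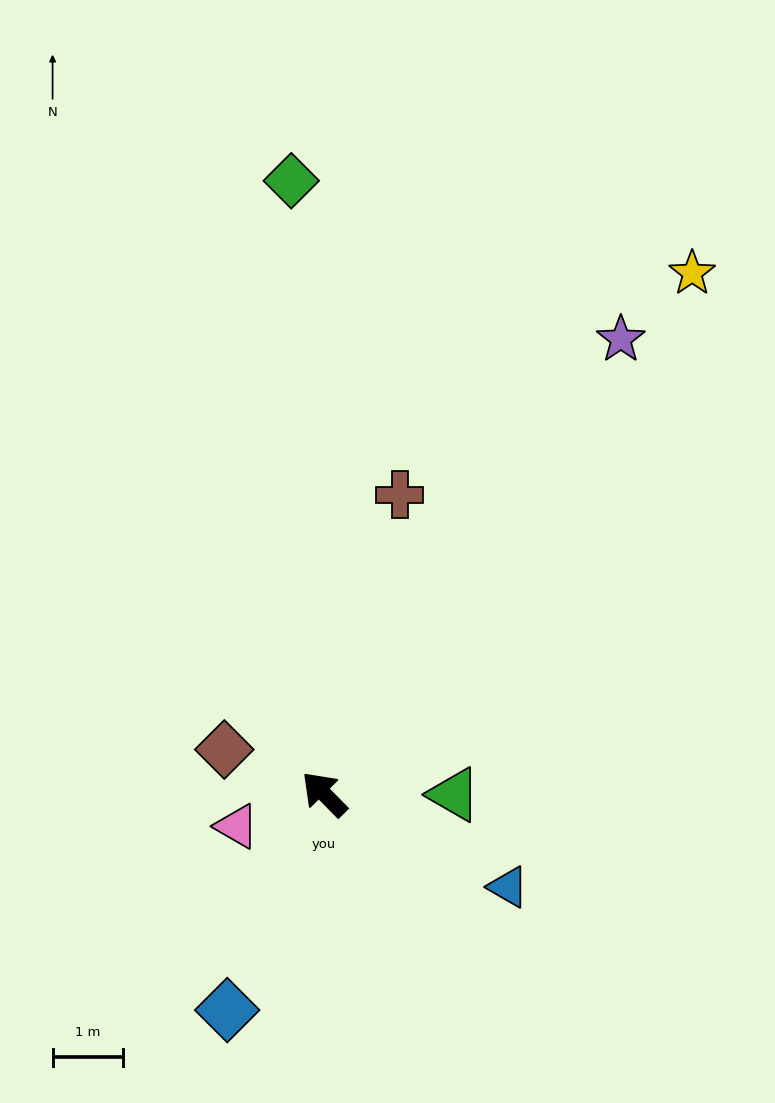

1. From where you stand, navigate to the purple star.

turn right 78°, forward 7.7 m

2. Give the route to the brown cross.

turn right 59°, forward 4.4 m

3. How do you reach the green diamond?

turn right 42°, forward 8.8 m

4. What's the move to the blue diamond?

turn left 111°, forward 3.4 m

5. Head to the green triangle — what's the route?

turn right 135°, forward 1.9 m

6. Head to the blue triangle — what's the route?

turn right 161°, forward 2.9 m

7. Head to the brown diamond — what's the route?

turn left 21°, forward 1.6 m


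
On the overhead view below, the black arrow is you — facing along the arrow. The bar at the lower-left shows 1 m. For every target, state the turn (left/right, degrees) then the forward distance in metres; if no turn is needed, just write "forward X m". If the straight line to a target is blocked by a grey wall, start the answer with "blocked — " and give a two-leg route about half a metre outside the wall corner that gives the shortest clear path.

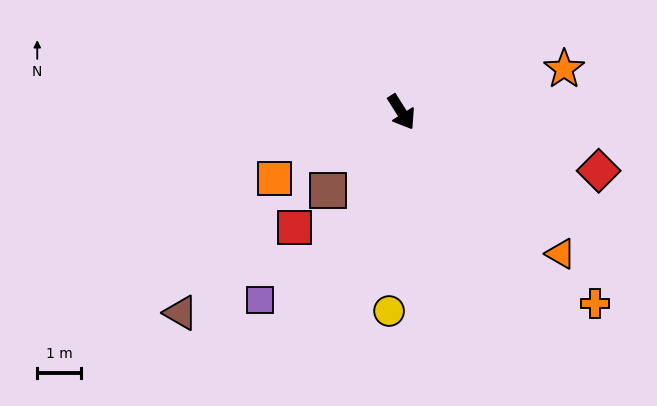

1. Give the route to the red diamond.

turn left 41°, forward 4.7 m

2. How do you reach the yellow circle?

turn right 36°, forward 4.6 m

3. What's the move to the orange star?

turn left 73°, forward 3.9 m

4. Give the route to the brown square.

turn right 75°, forward 2.5 m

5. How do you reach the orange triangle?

turn left 16°, forward 4.9 m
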